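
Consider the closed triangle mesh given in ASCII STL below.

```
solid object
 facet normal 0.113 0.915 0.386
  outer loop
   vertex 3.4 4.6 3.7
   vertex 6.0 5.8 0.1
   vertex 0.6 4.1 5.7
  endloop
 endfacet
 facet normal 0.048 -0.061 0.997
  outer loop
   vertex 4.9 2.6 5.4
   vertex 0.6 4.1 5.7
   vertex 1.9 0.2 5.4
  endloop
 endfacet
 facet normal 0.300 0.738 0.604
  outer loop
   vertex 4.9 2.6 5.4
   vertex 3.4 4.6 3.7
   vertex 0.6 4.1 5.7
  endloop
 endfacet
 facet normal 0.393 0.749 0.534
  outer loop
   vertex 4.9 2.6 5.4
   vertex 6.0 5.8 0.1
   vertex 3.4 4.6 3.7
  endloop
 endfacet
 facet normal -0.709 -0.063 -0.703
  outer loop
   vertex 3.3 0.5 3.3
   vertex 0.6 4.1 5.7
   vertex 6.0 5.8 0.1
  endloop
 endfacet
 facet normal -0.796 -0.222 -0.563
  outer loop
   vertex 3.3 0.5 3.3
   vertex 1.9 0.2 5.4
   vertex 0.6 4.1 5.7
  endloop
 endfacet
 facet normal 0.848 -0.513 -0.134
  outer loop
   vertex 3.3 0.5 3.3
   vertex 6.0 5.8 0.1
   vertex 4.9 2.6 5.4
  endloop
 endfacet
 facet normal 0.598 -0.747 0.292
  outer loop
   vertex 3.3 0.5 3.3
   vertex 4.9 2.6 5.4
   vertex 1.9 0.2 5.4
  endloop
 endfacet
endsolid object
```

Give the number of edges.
12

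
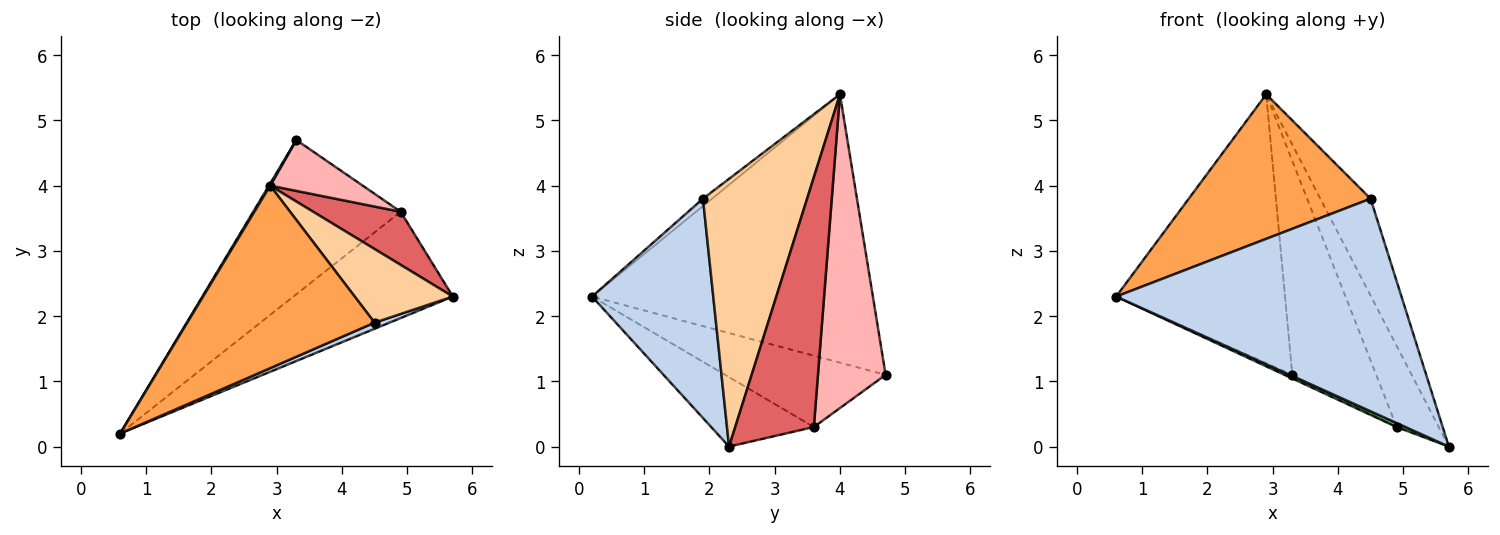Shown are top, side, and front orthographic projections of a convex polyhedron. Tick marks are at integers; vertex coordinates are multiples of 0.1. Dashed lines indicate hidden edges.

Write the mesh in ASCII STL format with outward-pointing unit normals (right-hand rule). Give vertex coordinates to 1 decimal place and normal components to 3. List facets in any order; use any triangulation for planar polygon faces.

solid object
 facet normal -0.857 0.515 0.004
  outer loop
   vertex 2.9 4.0 5.4
   vertex 3.3 4.7 1.1
   vertex 0.6 0.2 2.3
  endloop
 endfacet
 facet normal 0.391 -0.920 0.027
  outer loop
   vertex 4.5 1.9 3.8
   vertex 0.6 0.2 2.3
   vertex 5.7 2.3 0.0
  endloop
 endfacet
 facet normal -0.031 -0.621 0.784
  outer loop
   vertex 4.5 1.9 3.8
   vertex 2.9 4.0 5.4
   vertex 0.6 0.2 2.3
  endloop
 endfacet
 facet normal 0.855 0.413 0.314
  outer loop
   vertex 4.5 1.9 3.8
   vertex 5.7 2.3 0.0
   vertex 2.9 4.0 5.4
  endloop
 endfacet
 facet normal -0.399 -0.034 -0.916
  outer loop
   vertex 4.9 3.6 0.3
   vertex 5.7 2.3 0.0
   vertex 0.6 0.2 2.3
  endloop
 endfacet
 facet normal -0.435 0.021 -0.900
  outer loop
   vertex 4.9 3.6 0.3
   vertex 0.6 0.2 2.3
   vertex 3.3 4.7 1.1
  endloop
 endfacet
 facet normal 0.843 0.450 0.295
  outer loop
   vertex 4.9 3.6 0.3
   vertex 2.9 4.0 5.4
   vertex 5.7 2.3 0.0
  endloop
 endfacet
 facet normal 0.617 0.765 0.182
  outer loop
   vertex 4.9 3.6 0.3
   vertex 3.3 4.7 1.1
   vertex 2.9 4.0 5.4
  endloop
 endfacet
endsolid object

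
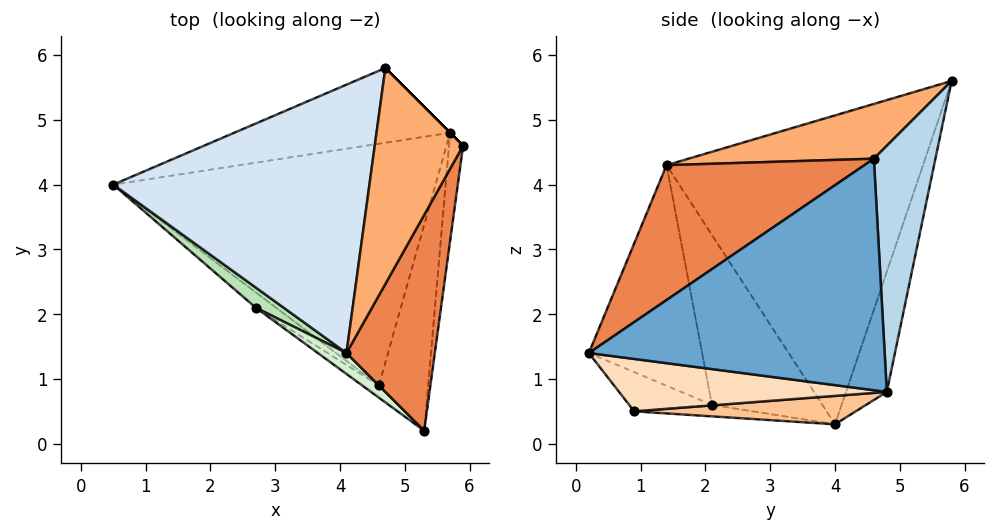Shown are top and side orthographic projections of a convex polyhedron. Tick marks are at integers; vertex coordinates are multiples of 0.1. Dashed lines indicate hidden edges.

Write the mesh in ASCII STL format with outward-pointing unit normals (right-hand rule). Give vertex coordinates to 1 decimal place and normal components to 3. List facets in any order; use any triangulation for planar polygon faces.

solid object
 facet normal 0.994 -0.094 -0.060
  outer loop
   vertex 5.7 4.8 0.8
   vertex 5.9 4.6 4.4
   vertex 5.3 0.2 1.4
  endloop
 endfacet
 facet normal -0.127 0.965 -0.228
  outer loop
   vertex 5.7 4.8 0.8
   vertex 0.5 4.0 0.3
   vertex 4.7 5.8 5.6
  endloop
 endfacet
 facet normal 0.707 0.707 0.000
  outer loop
   vertex 5.7 4.8 0.8
   vertex 4.7 5.8 5.6
   vertex 5.9 4.6 4.4
  endloop
 endfacet
 facet normal -0.767 -0.083 0.636
  outer loop
   vertex 4.1 1.4 4.3
   vertex 4.7 5.8 5.6
   vertex 0.5 4.0 0.3
  endloop
 endfacet
 facet normal 0.752 -0.438 0.492
  outer loop
   vertex 4.1 1.4 4.3
   vertex 5.3 0.2 1.4
   vertex 5.9 4.6 4.4
  endloop
 endfacet
 facet normal 0.501 -0.307 0.809
  outer loop
   vertex 4.1 1.4 4.3
   vertex 5.9 4.6 4.4
   vertex 4.7 5.8 5.6
  endloop
 endfacet
 facet normal 0.088 0.052 -0.995
  outer loop
   vertex 4.6 0.9 0.5
   vertex 0.5 4.0 0.3
   vertex 5.7 4.8 0.8
  endloop
 endfacet
 facet normal 0.720 -0.151 -0.677
  outer loop
   vertex 4.6 0.9 0.5
   vertex 5.7 4.8 0.8
   vertex 5.3 0.2 1.4
  endloop
 endfacet
 facet normal -0.402 -0.578 -0.710
  outer loop
   vertex 2.7 2.1 0.6
   vertex 0.5 4.0 0.3
   vertex 4.6 0.9 0.5
  endloop
 endfacet
 facet normal -0.529 -0.818 -0.225
  outer loop
   vertex 2.7 2.1 0.6
   vertex 4.6 0.9 0.5
   vertex 5.3 0.2 1.4
  endloop
 endfacet
 facet normal -0.658 -0.745 0.108
  outer loop
   vertex 2.7 2.1 0.6
   vertex 4.1 1.4 4.3
   vertex 0.5 4.0 0.3
  endloop
 endfacet
 facet normal -0.604 -0.793 0.078
  outer loop
   vertex 2.7 2.1 0.6
   vertex 5.3 0.2 1.4
   vertex 4.1 1.4 4.3
  endloop
 endfacet
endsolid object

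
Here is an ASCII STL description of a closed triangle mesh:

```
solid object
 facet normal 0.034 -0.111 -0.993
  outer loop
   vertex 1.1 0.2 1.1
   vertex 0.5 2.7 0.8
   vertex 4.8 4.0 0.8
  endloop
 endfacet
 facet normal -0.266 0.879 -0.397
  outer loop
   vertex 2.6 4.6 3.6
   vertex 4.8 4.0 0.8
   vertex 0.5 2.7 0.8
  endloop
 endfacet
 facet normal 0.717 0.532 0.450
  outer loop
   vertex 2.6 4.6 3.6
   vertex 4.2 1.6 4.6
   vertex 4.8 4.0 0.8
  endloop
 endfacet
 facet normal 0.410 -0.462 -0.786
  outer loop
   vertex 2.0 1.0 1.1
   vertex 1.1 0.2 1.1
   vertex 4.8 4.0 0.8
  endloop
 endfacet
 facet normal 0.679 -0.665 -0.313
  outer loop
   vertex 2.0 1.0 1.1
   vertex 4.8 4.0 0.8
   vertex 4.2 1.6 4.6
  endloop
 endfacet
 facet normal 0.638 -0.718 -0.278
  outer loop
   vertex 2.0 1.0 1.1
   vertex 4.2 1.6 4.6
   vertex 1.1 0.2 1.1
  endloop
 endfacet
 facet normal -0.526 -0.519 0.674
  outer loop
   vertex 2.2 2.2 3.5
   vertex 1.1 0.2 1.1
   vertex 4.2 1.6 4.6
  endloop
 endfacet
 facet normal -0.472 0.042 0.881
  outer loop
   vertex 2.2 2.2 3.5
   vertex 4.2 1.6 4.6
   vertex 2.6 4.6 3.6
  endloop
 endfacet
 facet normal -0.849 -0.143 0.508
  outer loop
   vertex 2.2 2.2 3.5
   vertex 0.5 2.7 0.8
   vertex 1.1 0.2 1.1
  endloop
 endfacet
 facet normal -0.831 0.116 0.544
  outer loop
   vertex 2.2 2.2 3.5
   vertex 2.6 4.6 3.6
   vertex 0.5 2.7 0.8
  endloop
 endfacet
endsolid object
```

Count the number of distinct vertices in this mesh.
7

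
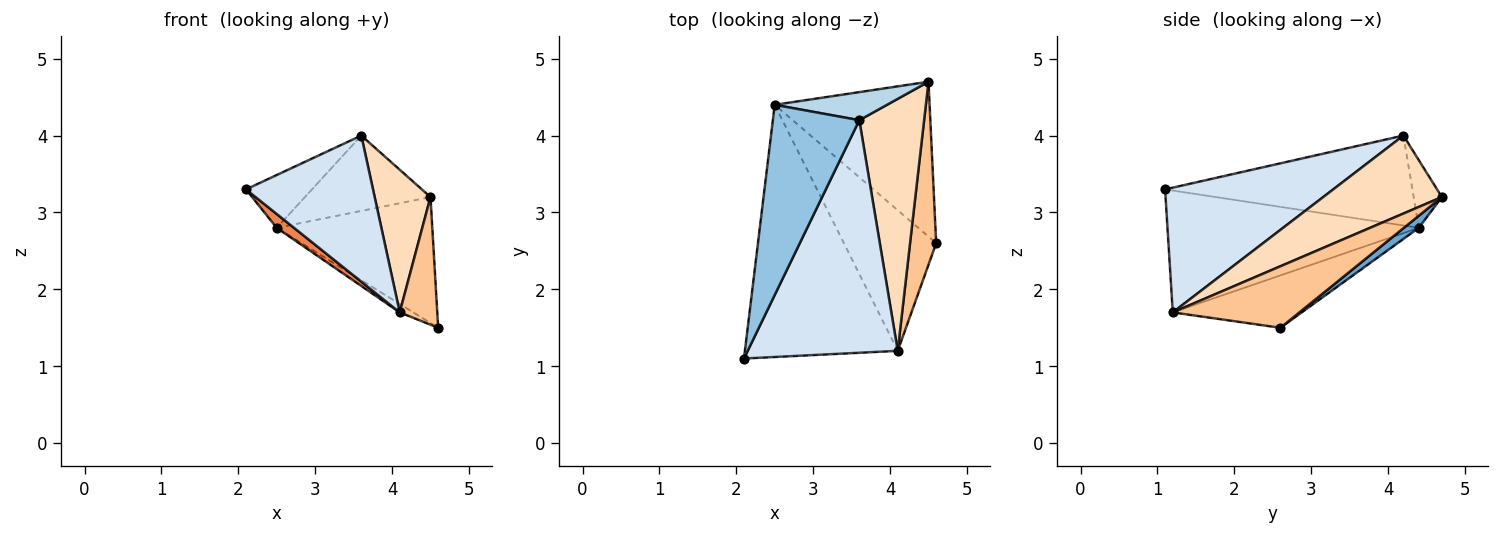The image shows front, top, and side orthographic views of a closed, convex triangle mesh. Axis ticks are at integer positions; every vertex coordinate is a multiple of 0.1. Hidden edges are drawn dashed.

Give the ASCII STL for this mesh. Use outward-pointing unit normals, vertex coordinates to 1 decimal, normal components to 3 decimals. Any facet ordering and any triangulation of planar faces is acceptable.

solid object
 facet normal 0.060 0.630 -0.774
  outer loop
   vertex 2.5 4.4 2.8
   vertex 4.5 4.7 3.2
   vertex 4.6 2.6 1.5
  endloop
 endfacet
 facet normal -0.708 0.189 0.680
  outer loop
   vertex 2.5 4.4 2.8
   vertex 2.1 1.1 3.3
   vertex 3.6 4.2 4.0
  endloop
 endfacet
 facet normal -0.206 0.917 0.342
  outer loop
   vertex 2.5 4.4 2.8
   vertex 3.6 4.2 4.0
   vertex 4.5 4.7 3.2
  endloop
 endfacet
 facet normal 0.576 -0.435 0.692
  outer loop
   vertex 4.1 1.2 1.7
   vertex 3.6 4.2 4.0
   vertex 2.1 1.1 3.3
  endloop
 endfacet
 facet normal -0.623 -0.043 -0.781
  outer loop
   vertex 4.1 1.2 1.7
   vertex 2.1 1.1 3.3
   vertex 2.5 4.4 2.8
  endloop
 endfacet
 facet normal -0.493 0.052 -0.868
  outer loop
   vertex 4.1 1.2 1.7
   vertex 2.5 4.4 2.8
   vertex 4.6 2.6 1.5
  endloop
 endfacet
 facet normal 0.888 -0.263 0.377
  outer loop
   vertex 4.1 1.2 1.7
   vertex 4.6 2.6 1.5
   vertex 4.5 4.7 3.2
  endloop
 endfacet
 facet normal 0.723 -0.340 0.601
  outer loop
   vertex 4.1 1.2 1.7
   vertex 4.5 4.7 3.2
   vertex 3.6 4.2 4.0
  endloop
 endfacet
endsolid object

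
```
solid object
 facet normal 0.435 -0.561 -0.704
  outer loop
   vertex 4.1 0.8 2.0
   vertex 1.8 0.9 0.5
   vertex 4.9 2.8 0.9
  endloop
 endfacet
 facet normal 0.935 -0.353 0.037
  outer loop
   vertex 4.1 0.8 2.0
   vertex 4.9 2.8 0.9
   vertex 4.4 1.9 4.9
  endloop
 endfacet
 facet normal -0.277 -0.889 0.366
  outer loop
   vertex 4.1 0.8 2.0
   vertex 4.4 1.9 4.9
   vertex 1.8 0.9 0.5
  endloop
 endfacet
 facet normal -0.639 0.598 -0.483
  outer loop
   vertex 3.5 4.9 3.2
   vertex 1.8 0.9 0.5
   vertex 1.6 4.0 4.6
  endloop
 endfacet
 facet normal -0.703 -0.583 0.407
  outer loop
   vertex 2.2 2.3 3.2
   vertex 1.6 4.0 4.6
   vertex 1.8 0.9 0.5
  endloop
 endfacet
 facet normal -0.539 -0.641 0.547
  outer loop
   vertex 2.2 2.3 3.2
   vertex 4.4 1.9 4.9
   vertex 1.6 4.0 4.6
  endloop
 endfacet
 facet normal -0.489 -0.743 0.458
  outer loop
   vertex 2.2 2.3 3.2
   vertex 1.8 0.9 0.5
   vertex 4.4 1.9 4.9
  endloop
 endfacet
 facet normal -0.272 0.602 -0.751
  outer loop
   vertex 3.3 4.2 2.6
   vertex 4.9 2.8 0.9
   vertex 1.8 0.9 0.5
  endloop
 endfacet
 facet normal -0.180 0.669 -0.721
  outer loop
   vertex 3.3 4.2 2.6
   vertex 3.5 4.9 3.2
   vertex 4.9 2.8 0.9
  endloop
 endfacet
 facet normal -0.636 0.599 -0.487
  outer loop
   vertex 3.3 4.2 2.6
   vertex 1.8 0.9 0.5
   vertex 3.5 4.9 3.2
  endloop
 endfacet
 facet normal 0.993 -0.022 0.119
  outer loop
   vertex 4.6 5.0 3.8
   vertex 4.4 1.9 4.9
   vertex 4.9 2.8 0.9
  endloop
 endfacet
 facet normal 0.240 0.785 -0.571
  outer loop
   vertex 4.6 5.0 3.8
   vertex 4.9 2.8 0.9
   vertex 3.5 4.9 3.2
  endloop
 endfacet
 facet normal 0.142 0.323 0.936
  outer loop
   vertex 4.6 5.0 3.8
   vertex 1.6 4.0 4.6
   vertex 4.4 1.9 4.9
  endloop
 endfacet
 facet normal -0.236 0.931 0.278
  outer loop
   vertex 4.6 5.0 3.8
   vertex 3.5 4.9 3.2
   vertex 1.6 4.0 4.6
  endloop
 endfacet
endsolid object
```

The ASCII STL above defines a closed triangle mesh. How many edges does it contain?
21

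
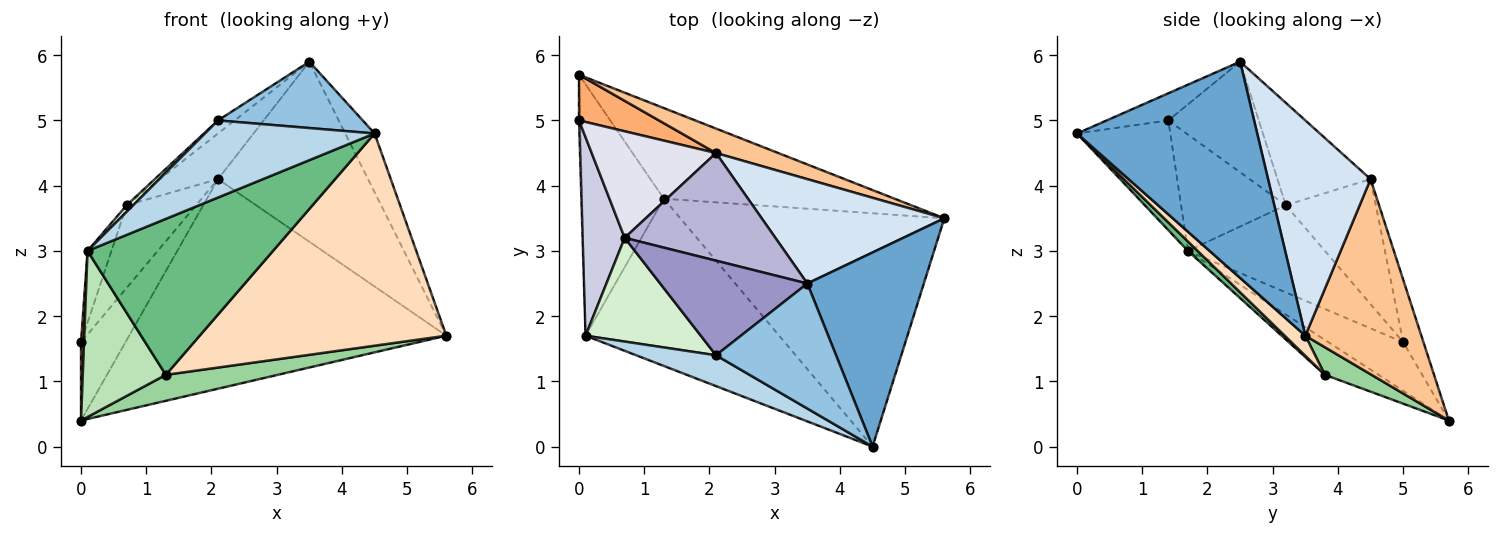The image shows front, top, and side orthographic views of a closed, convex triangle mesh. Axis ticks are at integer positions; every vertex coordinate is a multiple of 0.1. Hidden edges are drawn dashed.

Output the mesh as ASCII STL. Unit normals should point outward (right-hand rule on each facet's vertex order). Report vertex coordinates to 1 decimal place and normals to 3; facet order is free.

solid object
 facet normal 0.871 0.142 0.470
  outer loop
   vertex 3.5 2.5 5.9
   vertex 4.5 0.0 4.8
   vertex 5.6 3.5 1.7
  endloop
 endfacet
 facet normal -0.196 -0.460 0.866
  outer loop
   vertex 2.1 1.4 5.0
   vertex 4.5 0.0 4.8
   vertex 3.5 2.5 5.9
  endloop
 endfacet
 facet normal -0.455 -0.827 0.331
  outer loop
   vertex 0.1 1.7 3.0
   vertex 4.5 0.0 4.8
   vertex 2.1 1.4 5.0
  endloop
 endfacet
 facet normal 0.509 0.745 0.432
  outer loop
   vertex 2.1 4.5 4.1
   vertex 3.5 2.5 5.9
   vertex 5.6 3.5 1.7
  endloop
 endfacet
 facet normal -0.999 -0.040 -0.023
  outer loop
   vertex 0.0 5.7 0.4
   vertex 0.1 1.7 3.0
   vertex 0.0 5.0 1.6
  endloop
 endfacet
 facet normal -0.367 0.804 0.469
  outer loop
   vertex 0.0 5.7 0.4
   vertex 0.0 5.0 1.6
   vertex 2.1 4.5 4.1
  endloop
 endfacet
 facet normal 0.341 0.934 0.109
  outer loop
   vertex 0.0 5.7 0.4
   vertex 2.1 4.5 4.1
   vertex 5.6 3.5 1.7
  endloop
 endfacet
 facet normal 0.056 -0.672 -0.739
  outer loop
   vertex 1.3 3.8 1.1
   vertex 5.6 3.5 1.7
   vertex 4.5 0.0 4.8
  endloop
 endfacet
 facet normal 0.036 -0.682 -0.731
  outer loop
   vertex 1.3 3.8 1.1
   vertex 4.5 0.0 4.8
   vertex 0.1 1.7 3.0
  endloop
 endfacet
 facet normal 0.114 -0.274 -0.955
  outer loop
   vertex 1.3 3.8 1.1
   vertex 0.0 5.7 0.4
   vertex 5.6 3.5 1.7
  endloop
 endfacet
 facet normal -0.336 -0.519 -0.786
  outer loop
   vertex 1.3 3.8 1.1
   vertex 0.1 1.7 3.0
   vertex 0.0 5.7 0.4
  endloop
 endfacet
 facet normal -0.710 -0.044 0.703
  outer loop
   vertex 0.7 3.2 3.7
   vertex 0.1 1.7 3.0
   vertex 2.1 1.4 5.0
  endloop
 endfacet
 facet normal -0.597 0.110 0.795
  outer loop
   vertex 0.7 3.2 3.7
   vertex 2.1 1.4 5.0
   vertex 3.5 2.5 5.9
  endloop
 endfacet
 facet normal -0.530 0.331 0.780
  outer loop
   vertex 0.7 3.2 3.7
   vertex 3.5 2.5 5.9
   vertex 2.1 4.5 4.1
  endloop
 endfacet
 facet normal -0.890 0.155 0.430
  outer loop
   vertex 0.7 3.2 3.7
   vertex 0.0 5.0 1.6
   vertex 0.1 1.7 3.0
  endloop
 endfacet
 facet normal -0.622 0.480 0.619
  outer loop
   vertex 0.7 3.2 3.7
   vertex 2.1 4.5 4.1
   vertex 0.0 5.0 1.6
  endloop
 endfacet
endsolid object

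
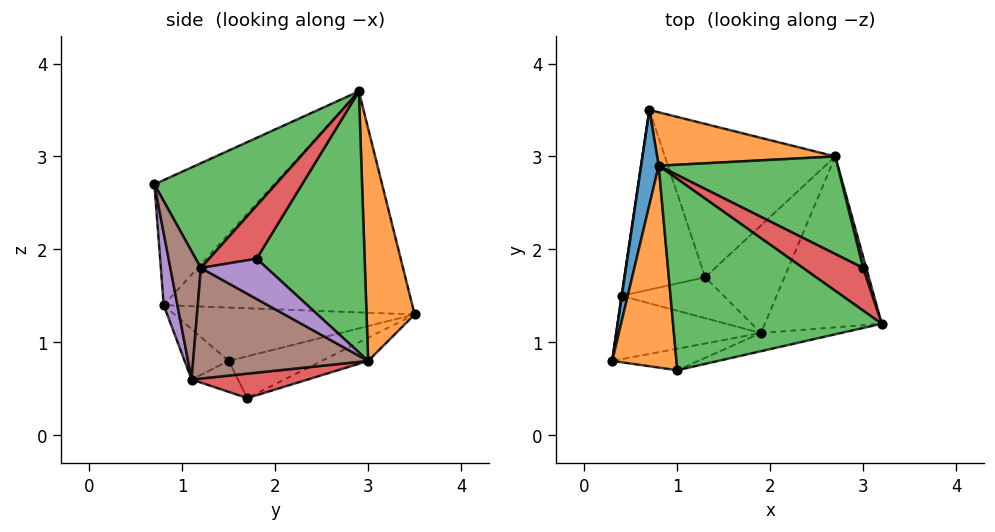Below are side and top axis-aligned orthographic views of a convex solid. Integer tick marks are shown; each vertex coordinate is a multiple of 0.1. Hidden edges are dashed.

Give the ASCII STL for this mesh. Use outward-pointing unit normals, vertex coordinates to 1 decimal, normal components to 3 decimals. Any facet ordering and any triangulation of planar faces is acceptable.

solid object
 facet normal -0.986 0.149 0.078
  outer loop
   vertex 0.8 2.9 3.7
   vertex 0.7 3.5 1.3
   vertex 0.3 0.8 1.4
  endloop
 endfacet
 facet normal -0.855 -0.277 0.439
  outer loop
   vertex 1.0 0.7 2.7
   vertex 0.8 2.9 3.7
   vertex 0.3 0.8 1.4
  endloop
 endfacet
 facet normal 0.421 -0.343 0.839
  outer loop
   vertex 1.0 0.7 2.7
   vertex 3.2 1.2 1.8
   vertex 0.8 2.9 3.7
  endloop
 endfacet
 facet normal 0.658 0.095 0.747
  outer loop
   vertex 3.0 1.8 1.9
   vertex 0.8 2.9 3.7
   vertex 3.2 1.2 1.8
  endloop
 endfacet
 facet normal 0.116 -0.984 -0.138
  outer loop
   vertex 1.9 1.1 0.6
   vertex 1.0 0.7 2.7
   vertex 0.3 0.8 1.4
  endloop
 endfacet
 facet normal 0.177 -0.978 -0.110
  outer loop
   vertex 1.9 1.1 0.6
   vertex 3.2 1.2 1.8
   vertex 1.0 0.7 2.7
  endloop
 endfacet
 facet normal -0.989 0.147 0.006
  outer loop
   vertex 0.4 1.5 0.8
   vertex 0.3 0.8 1.4
   vertex 0.7 3.5 1.3
  endloop
 endfacet
 facet normal -0.441 0.279 -0.853
  outer loop
   vertex 0.4 1.5 0.8
   vertex 0.7 3.5 1.3
   vertex 1.3 1.7 0.4
  endloop
 endfacet
 facet normal -0.262 -0.606 -0.751
  outer loop
   vertex 0.4 1.5 0.8
   vertex 1.9 1.1 0.6
   vertex 0.3 0.8 1.4
  endloop
 endfacet
 facet normal -0.248 -0.520 -0.817
  outer loop
   vertex 0.4 1.5 0.8
   vertex 1.3 1.7 0.4
   vertex 1.9 1.1 0.6
  endloop
 endfacet
 facet normal -0.123 0.411 -0.903
  outer loop
   vertex 2.7 3.0 0.8
   vertex 1.3 1.7 0.4
   vertex 0.7 3.5 1.3
  endloop
 endfacet
 facet normal 0.288 0.932 0.221
  outer loop
   vertex 2.7 3.0 0.8
   vertex 0.7 3.5 1.3
   vertex 0.8 2.9 3.7
  endloop
 endfacet
 facet normal 0.668 0.587 0.458
  outer loop
   vertex 2.7 3.0 0.8
   vertex 0.8 2.9 3.7
   vertex 3.0 1.8 1.9
  endloop
 endfacet
 facet normal 0.295 -0.024 -0.955
  outer loop
   vertex 2.7 3.0 0.8
   vertex 1.9 1.1 0.6
   vertex 1.3 1.7 0.4
  endloop
 endfacet
 facet normal 0.950 0.304 0.073
  outer loop
   vertex 2.7 3.0 0.8
   vertex 3.0 1.8 1.9
   vertex 3.2 1.2 1.8
  endloop
 endfacet
 facet normal 0.672 -0.208 -0.711
  outer loop
   vertex 2.7 3.0 0.8
   vertex 3.2 1.2 1.8
   vertex 1.9 1.1 0.6
  endloop
 endfacet
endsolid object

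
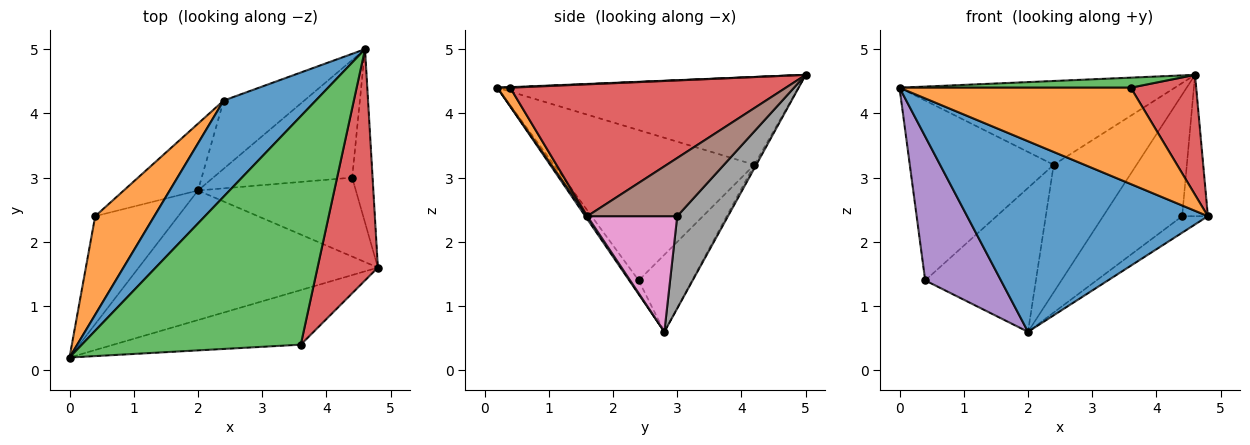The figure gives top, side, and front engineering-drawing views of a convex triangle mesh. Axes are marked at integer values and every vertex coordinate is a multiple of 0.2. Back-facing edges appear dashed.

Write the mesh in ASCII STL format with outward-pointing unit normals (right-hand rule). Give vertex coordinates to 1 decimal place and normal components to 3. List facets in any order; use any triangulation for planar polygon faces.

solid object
 facet normal 0.007 -0.827 -0.562
  outer loop
   vertex 2.0 2.8 0.6
   vertex 4.8 1.6 2.4
   vertex 0.0 0.2 4.4
  endloop
 endfacet
 facet normal 0.048 -0.869 -0.492
  outer loop
   vertex 3.6 0.4 4.4
   vertex 0.0 0.2 4.4
   vertex 4.8 1.6 2.4
  endloop
 endfacet
 facet normal 0.002 -0.044 0.999
  outer loop
   vertex 3.6 0.4 4.4
   vertex 4.6 5.0 4.6
   vertex 0.0 0.2 4.4
  endloop
 endfacet
 facet normal 0.889 -0.211 0.407
  outer loop
   vertex 3.6 0.4 4.4
   vertex 4.8 1.6 2.4
   vertex 4.6 5.0 4.6
  endloop
 endfacet
 facet normal -0.100 -0.796 -0.597
  outer loop
   vertex 0.4 2.4 1.4
   vertex 2.0 2.8 0.6
   vertex 0.0 0.2 4.4
  endloop
 endfacet
 facet normal 0.911 0.260 -0.319
  outer loop
   vertex 4.4 3.0 2.4
   vertex 4.6 5.0 4.6
   vertex 4.8 1.6 2.4
  endloop
 endfacet
 facet normal 0.583 0.166 -0.795
  outer loop
   vertex 4.4 3.0 2.4
   vertex 4.8 1.6 2.4
   vertex 2.0 2.8 0.6
  endloop
 endfacet
 facet normal 0.419 0.653 -0.631
  outer loop
   vertex 4.4 3.0 2.4
   vertex 2.0 2.8 0.6
   vertex 4.6 5.0 4.6
  endloop
 endfacet
 facet normal -0.021 0.882 -0.472
  outer loop
   vertex 2.4 4.2 3.2
   vertex 4.6 5.0 4.6
   vertex 2.0 2.8 0.6
  endloop
 endfacet
 facet normal -0.401 0.831 -0.386
  outer loop
   vertex 2.4 4.2 3.2
   vertex 2.0 2.8 0.6
   vertex 0.4 2.4 1.4
  endloop
 endfacet
 facet normal -0.584 0.534 0.612
  outer loop
   vertex 2.4 4.2 3.2
   vertex 0.0 0.2 4.4
   vertex 4.6 5.0 4.6
  endloop
 endfacet
 facet normal -0.774 0.556 0.304
  outer loop
   vertex 2.4 4.2 3.2
   vertex 0.4 2.4 1.4
   vertex 0.0 0.2 4.4
  endloop
 endfacet
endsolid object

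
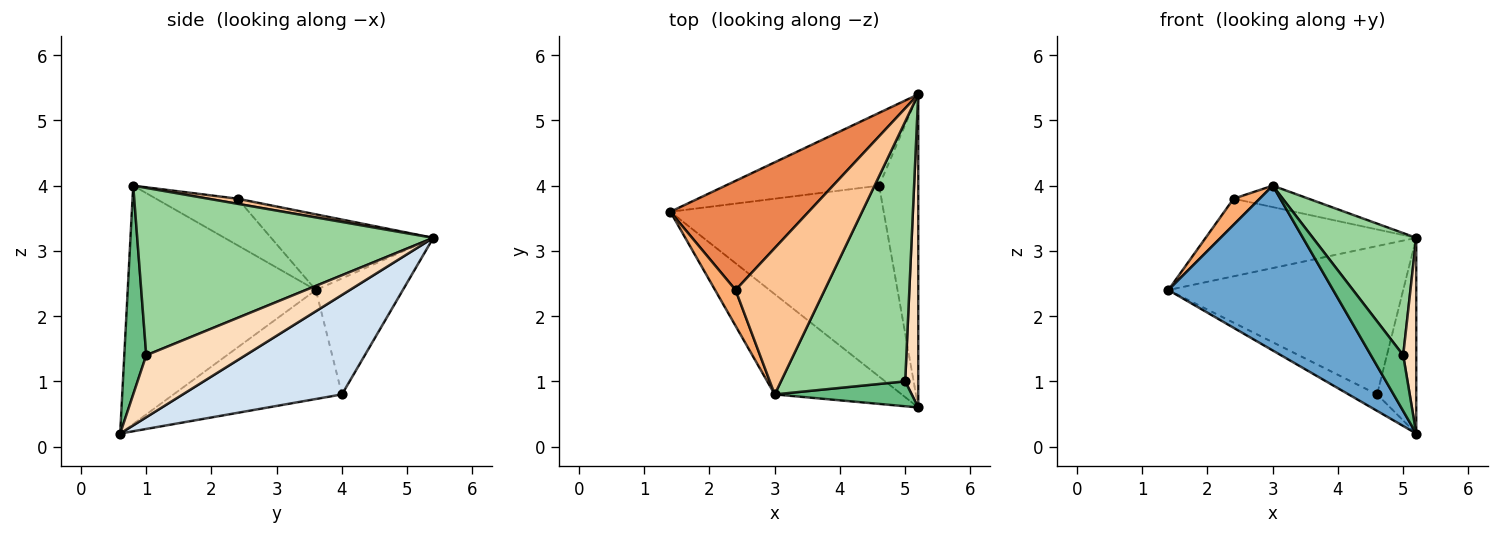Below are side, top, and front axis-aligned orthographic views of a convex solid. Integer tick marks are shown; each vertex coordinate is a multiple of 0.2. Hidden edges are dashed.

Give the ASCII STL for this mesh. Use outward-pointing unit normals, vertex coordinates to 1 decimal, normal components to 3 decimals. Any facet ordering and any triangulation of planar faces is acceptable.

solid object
 facet normal -0.698 -0.612 -0.372
  outer loop
   vertex 3.0 0.8 4.0
   vertex 1.4 3.6 2.4
   vertex 5.2 0.6 0.2
  endloop
 endfacet
 facet normal -0.454 0.077 -0.888
  outer loop
   vertex 4.6 4.0 0.8
   vertex 5.2 0.6 0.2
   vertex 1.4 3.6 2.4
  endloop
 endfacet
 facet normal -0.316 0.852 -0.418
  outer loop
   vertex 4.6 4.0 0.8
   vertex 1.4 3.6 2.4
   vertex 5.2 5.4 3.2
  endloop
 endfacet
 facet normal 0.907 0.223 -0.357
  outer loop
   vertex 4.6 4.0 0.8
   vertex 5.2 5.4 3.2
   vertex 5.2 0.6 0.2
  endloop
 endfacet
 facet normal -0.407 0.529 0.744
  outer loop
   vertex 2.4 2.4 3.8
   vertex 5.2 5.4 3.2
   vertex 1.4 3.6 2.4
  endloop
 endfacet
 facet normal -0.878 -0.281 0.387
  outer loop
   vertex 2.4 2.4 3.8
   vertex 1.4 3.6 2.4
   vertex 3.0 0.8 4.0
  endloop
 endfacet
 facet normal 0.057 0.145 0.988
  outer loop
   vertex 2.4 2.4 3.8
   vertex 3.0 0.8 4.0
   vertex 5.2 5.4 3.2
  endloop
 endfacet
 facet normal 0.971 -0.128 0.204
  outer loop
   vertex 5.0 1.0 1.4
   vertex 5.2 0.6 0.2
   vertex 5.2 5.4 3.2
  endloop
 endfacet
 facet normal 0.528 -0.775 0.346
  outer loop
   vertex 5.0 1.0 1.4
   vertex 3.0 0.8 4.0
   vertex 5.2 0.6 0.2
  endloop
 endfacet
 facet normal 0.773 -0.270 0.574
  outer loop
   vertex 5.0 1.0 1.4
   vertex 5.2 5.4 3.2
   vertex 3.0 0.8 4.0
  endloop
 endfacet
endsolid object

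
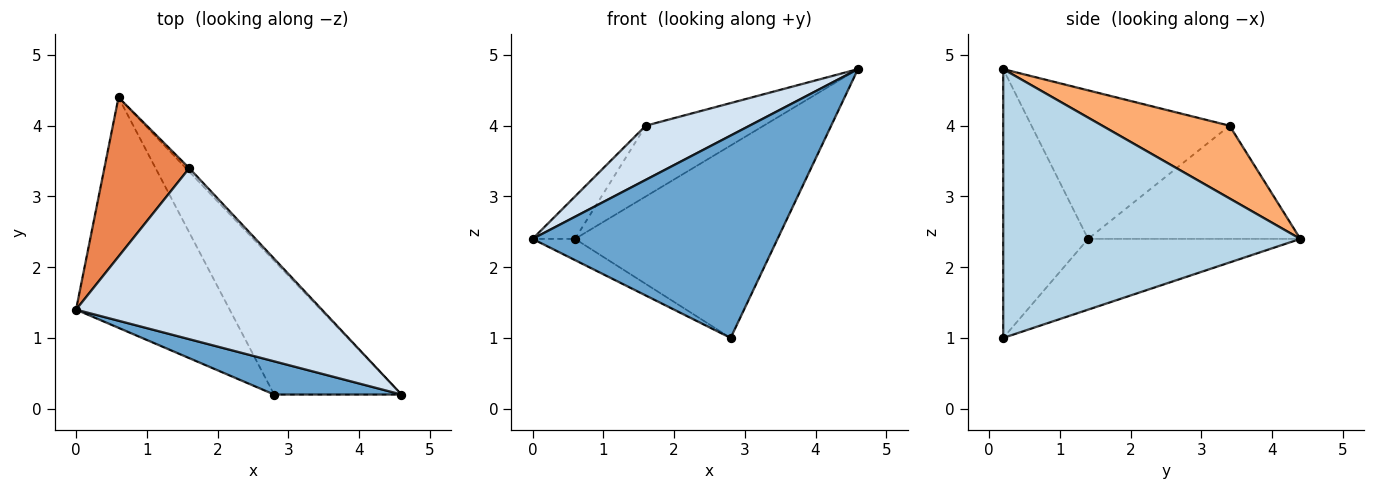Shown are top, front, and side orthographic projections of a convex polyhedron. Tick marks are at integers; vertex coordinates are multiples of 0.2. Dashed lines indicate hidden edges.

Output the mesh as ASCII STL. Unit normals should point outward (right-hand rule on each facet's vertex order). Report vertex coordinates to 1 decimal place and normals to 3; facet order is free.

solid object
 facet normal -0.324 -0.934 0.153
  outer loop
   vertex 2.8 0.2 1.0
   vertex 4.6 0.2 4.8
   vertex 0.0 1.4 2.4
  endloop
 endfacet
 facet normal -0.417 0.083 -0.905
  outer loop
   vertex 2.8 0.2 1.0
   vertex 0.0 1.4 2.4
   vertex 0.6 4.4 2.4
  endloop
 endfacet
 facet normal 0.769 0.525 -0.364
  outer loop
   vertex 2.8 0.2 1.0
   vertex 0.6 4.4 2.4
   vertex 4.6 0.2 4.8
  endloop
 endfacet
 facet normal -0.499 -0.261 0.826
  outer loop
   vertex 1.6 3.4 4.0
   vertex 0.0 1.4 2.4
   vertex 4.6 0.2 4.8
  endloop
 endfacet
 facet normal -0.790 0.158 0.592
  outer loop
   vertex 1.6 3.4 4.0
   vertex 0.6 4.4 2.4
   vertex 0.0 1.4 2.4
  endloop
 endfacet
 facet normal 0.733 0.679 -0.034
  outer loop
   vertex 1.6 3.4 4.0
   vertex 4.6 0.2 4.8
   vertex 0.6 4.4 2.4
  endloop
 endfacet
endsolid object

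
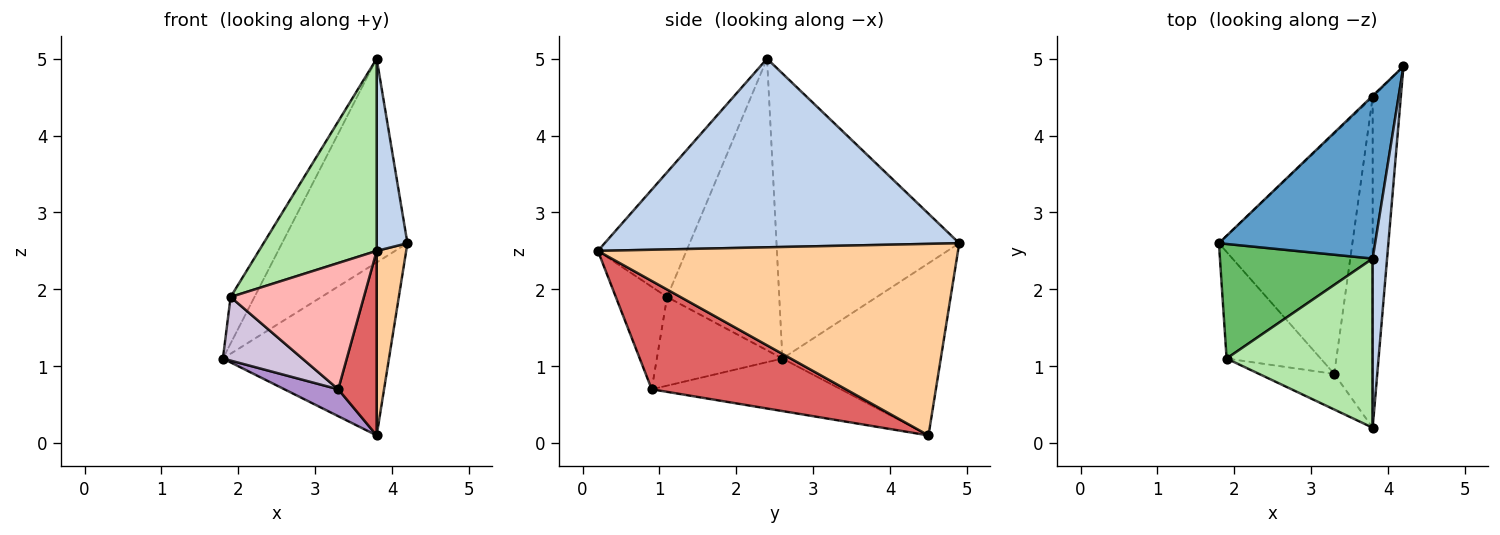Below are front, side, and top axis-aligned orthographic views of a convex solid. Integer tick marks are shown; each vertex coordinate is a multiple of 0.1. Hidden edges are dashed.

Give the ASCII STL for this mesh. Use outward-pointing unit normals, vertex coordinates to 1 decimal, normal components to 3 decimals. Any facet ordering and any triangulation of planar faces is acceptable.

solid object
 facet normal -0.751 0.516 0.412
  outer loop
   vertex 3.8 2.4 5.0
   vertex 4.2 4.9 2.6
   vertex 1.8 2.6 1.1
  endloop
 endfacet
 facet normal 0.993 -0.086 0.076
  outer loop
   vertex 3.8 2.4 5.0
   vertex 3.8 0.2 2.5
   vertex 4.2 4.9 2.6
  endloop
 endfacet
 facet normal -0.690 0.724 -0.005
  outer loop
   vertex 3.8 4.5 0.1
   vertex 1.8 2.6 1.1
   vertex 4.2 4.9 2.6
  endloop
 endfacet
 facet normal 0.986 -0.081 -0.145
  outer loop
   vertex 3.8 4.5 0.1
   vertex 4.2 4.9 2.6
   vertex 3.8 0.2 2.5
  endloop
 endfacet
 facet normal -0.871 0.185 0.456
  outer loop
   vertex 1.9 1.1 1.9
   vertex 3.8 2.4 5.0
   vertex 1.8 2.6 1.1
  endloop
 endfacet
 facet normal -0.491 -0.654 0.575
  outer loop
   vertex 1.9 1.1 1.9
   vertex 3.8 0.2 2.5
   vertex 3.8 2.4 5.0
  endloop
 endfacet
 facet normal 0.926 -0.183 -0.329
  outer loop
   vertex 3.3 0.9 0.7
   vertex 3.8 4.5 0.1
   vertex 3.8 0.2 2.5
  endloop
 endfacet
 facet normal -0.347 -0.903 -0.255
  outer loop
   vertex 3.3 0.9 0.7
   vertex 3.8 0.2 2.5
   vertex 1.9 1.1 1.9
  endloop
 endfacet
 facet normal -0.364 -0.104 -0.926
  outer loop
   vertex 3.3 0.9 0.7
   vertex 1.8 2.6 1.1
   vertex 3.8 4.5 0.1
  endloop
 endfacet
 facet normal -0.629 -0.398 -0.668
  outer loop
   vertex 3.3 0.9 0.7
   vertex 1.9 1.1 1.9
   vertex 1.8 2.6 1.1
  endloop
 endfacet
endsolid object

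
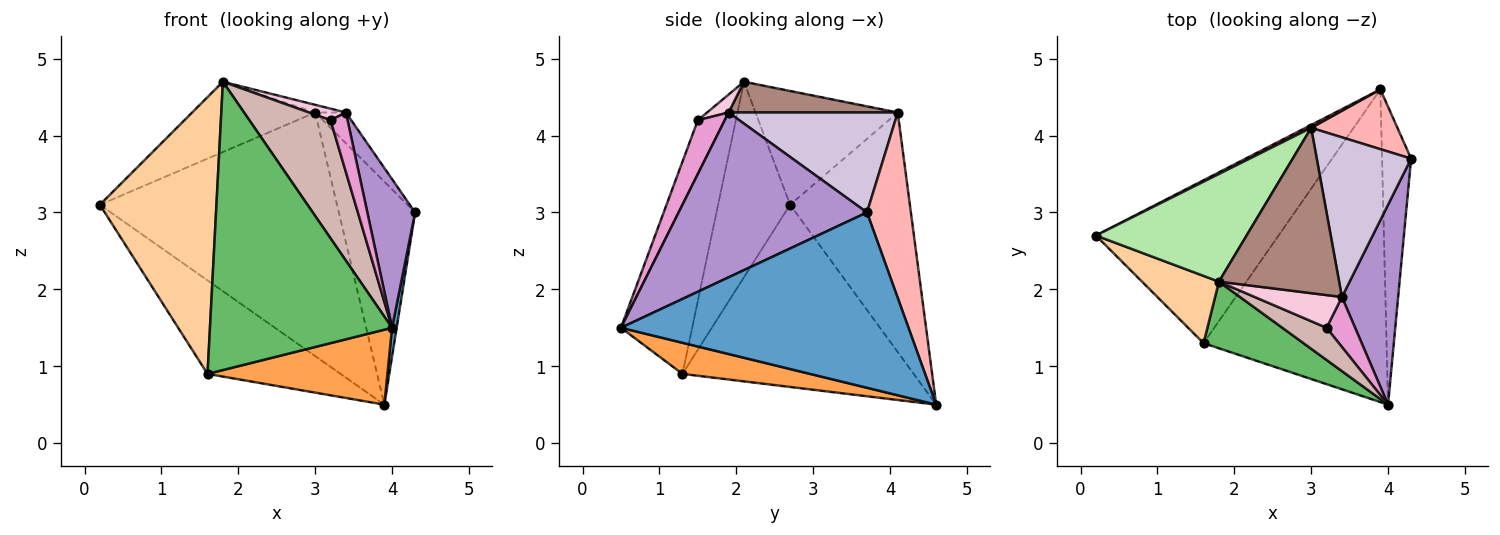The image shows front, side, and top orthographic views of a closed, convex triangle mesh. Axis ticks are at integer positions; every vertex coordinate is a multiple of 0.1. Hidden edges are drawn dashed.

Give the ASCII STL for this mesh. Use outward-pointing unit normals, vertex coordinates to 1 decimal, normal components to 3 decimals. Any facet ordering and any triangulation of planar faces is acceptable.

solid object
 facet normal 0.986 -0.016 -0.164
  outer loop
   vertex 3.9 4.6 0.5
   vertex 4.3 3.7 3.0
   vertex 4.0 0.5 1.5
  endloop
 endfacet
 facet normal -0.654 0.376 -0.656
  outer loop
   vertex 1.6 1.3 0.9
   vertex 0.2 2.7 3.1
   vertex 3.9 4.6 0.5
  endloop
 endfacet
 facet normal 0.163 -0.230 -0.959
  outer loop
   vertex 1.6 1.3 0.9
   vertex 3.9 4.6 0.5
   vertex 4.0 0.5 1.5
  endloop
 endfacet
 facet normal -0.515 -0.833 0.202
  outer loop
   vertex 1.6 1.3 0.9
   vertex 1.8 2.1 4.7
   vertex 0.2 2.7 3.1
  endloop
 endfacet
 facet normal -0.356 -0.910 0.210
  outer loop
   vertex 1.6 1.3 0.9
   vertex 4.0 0.5 1.5
   vertex 1.8 2.1 4.7
  endloop
 endfacet
 facet normal -0.534 0.462 0.708
  outer loop
   vertex 3.0 4.1 4.3
   vertex 0.2 2.7 3.1
   vertex 1.8 2.1 4.7
  endloop
 endfacet
 facet normal -0.451 0.893 0.011
  outer loop
   vertex 3.0 4.1 4.3
   vertex 3.9 4.6 0.5
   vertex 0.2 2.7 3.1
  endloop
 endfacet
 facet normal 0.486 0.844 0.226
  outer loop
   vertex 3.0 4.1 4.3
   vertex 4.3 3.7 3.0
   vertex 3.9 4.6 0.5
  endloop
 endfacet
 facet normal 0.920 -0.233 0.314
  outer loop
   vertex 3.4 1.9 4.3
   vertex 4.0 0.5 1.5
   vertex 4.3 3.7 3.0
  endloop
 endfacet
 facet normal 0.721 0.131 0.681
  outer loop
   vertex 3.4 1.9 4.3
   vertex 4.3 3.7 3.0
   vertex 3.0 4.1 4.3
  endloop
 endfacet
 facet normal 0.248 0.045 0.968
  outer loop
   vertex 3.4 1.9 4.3
   vertex 3.0 4.1 4.3
   vertex 1.8 2.1 4.7
  endloop
 endfacet
 facet normal -0.305 -0.919 0.250
  outer loop
   vertex 3.2 1.5 4.2
   vertex 1.8 2.1 4.7
   vertex 4.0 0.5 1.5
  endloop
 endfacet
 facet normal 0.771 -0.488 0.409
  outer loop
   vertex 3.2 1.5 4.2
   vertex 4.0 0.5 1.5
   vertex 3.4 1.9 4.3
  endloop
 endfacet
 facet normal 0.191 -0.327 0.926
  outer loop
   vertex 3.2 1.5 4.2
   vertex 3.4 1.9 4.3
   vertex 1.8 2.1 4.7
  endloop
 endfacet
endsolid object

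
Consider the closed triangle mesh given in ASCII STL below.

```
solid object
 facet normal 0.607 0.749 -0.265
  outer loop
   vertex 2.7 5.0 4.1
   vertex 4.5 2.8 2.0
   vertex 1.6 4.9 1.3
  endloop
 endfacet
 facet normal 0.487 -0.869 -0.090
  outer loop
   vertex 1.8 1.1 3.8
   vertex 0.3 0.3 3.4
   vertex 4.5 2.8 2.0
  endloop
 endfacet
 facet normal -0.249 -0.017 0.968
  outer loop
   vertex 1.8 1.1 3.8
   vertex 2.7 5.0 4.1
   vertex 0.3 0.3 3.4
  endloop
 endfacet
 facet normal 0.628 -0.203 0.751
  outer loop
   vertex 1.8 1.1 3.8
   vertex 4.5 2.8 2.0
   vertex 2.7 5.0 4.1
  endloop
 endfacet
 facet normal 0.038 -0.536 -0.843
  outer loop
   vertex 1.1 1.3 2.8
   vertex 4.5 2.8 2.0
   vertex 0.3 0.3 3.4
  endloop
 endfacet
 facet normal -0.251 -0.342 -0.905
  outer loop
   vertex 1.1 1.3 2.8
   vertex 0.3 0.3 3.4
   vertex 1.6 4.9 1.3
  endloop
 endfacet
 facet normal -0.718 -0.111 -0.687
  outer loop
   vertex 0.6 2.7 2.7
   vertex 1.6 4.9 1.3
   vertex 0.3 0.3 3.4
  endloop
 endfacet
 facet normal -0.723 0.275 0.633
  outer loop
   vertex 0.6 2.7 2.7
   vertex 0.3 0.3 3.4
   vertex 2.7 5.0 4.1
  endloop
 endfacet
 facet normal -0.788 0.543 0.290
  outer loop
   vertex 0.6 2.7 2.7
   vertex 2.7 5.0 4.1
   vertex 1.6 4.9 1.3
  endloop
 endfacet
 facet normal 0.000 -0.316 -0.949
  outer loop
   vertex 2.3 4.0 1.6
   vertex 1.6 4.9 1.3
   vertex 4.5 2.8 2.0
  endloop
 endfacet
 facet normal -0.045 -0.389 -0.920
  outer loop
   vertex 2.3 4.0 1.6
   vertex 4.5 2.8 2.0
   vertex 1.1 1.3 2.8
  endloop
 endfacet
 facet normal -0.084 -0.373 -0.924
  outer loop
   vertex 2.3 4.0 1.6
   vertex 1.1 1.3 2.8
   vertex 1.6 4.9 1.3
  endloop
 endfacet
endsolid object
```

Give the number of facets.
12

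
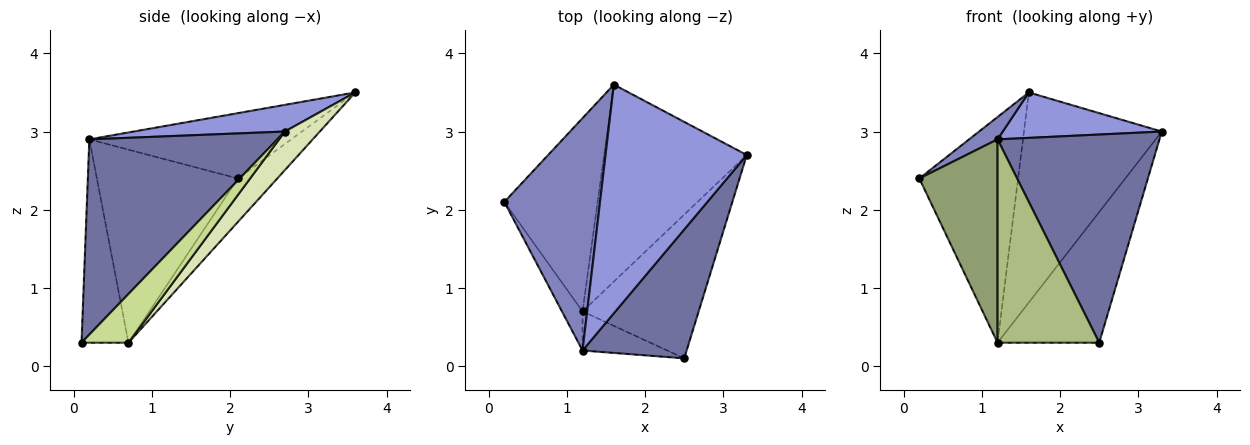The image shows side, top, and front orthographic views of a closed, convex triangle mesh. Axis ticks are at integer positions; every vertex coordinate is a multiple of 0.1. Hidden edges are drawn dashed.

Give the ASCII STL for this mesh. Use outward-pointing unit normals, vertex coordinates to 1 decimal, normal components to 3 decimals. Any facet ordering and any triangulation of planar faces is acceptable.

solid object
 facet normal 0.703 -0.605 0.375
  outer loop
   vertex 1.2 0.2 2.9
   vertex 2.5 0.1 0.3
   vertex 3.3 2.7 3.0
  endloop
 endfacet
 facet normal -0.562 -0.079 0.823
  outer loop
   vertex 1.2 0.2 2.9
   vertex 1.6 3.6 3.5
   vertex 0.2 2.1 2.4
  endloop
 endfacet
 facet normal 0.182 -0.192 0.964
  outer loop
   vertex 1.2 0.2 2.9
   vertex 3.3 2.7 3.0
   vertex 1.6 3.6 3.5
  endloop
 endfacet
 facet normal -0.290 0.727 -0.623
  outer loop
   vertex 1.2 0.7 0.3
   vertex 0.2 2.1 2.4
   vertex 1.6 3.6 3.5
  endloop
 endfacet
 facet normal -0.871 -0.483 -0.093
  outer loop
   vertex 1.2 0.7 0.3
   vertex 1.2 0.2 2.9
   vertex 0.2 2.1 2.4
  endloop
 endfacet
 facet normal -0.413 -0.894 -0.172
  outer loop
   vertex 1.2 0.7 0.3
   vertex 2.5 0.1 0.3
   vertex 1.2 0.2 2.9
  endloop
 endfacet
 facet normal 0.297 0.643 -0.707
  outer loop
   vertex 1.2 0.7 0.3
   vertex 3.3 2.7 3.0
   vertex 2.5 0.1 0.3
  endloop
 endfacet
 facet normal 0.182 0.717 -0.673
  outer loop
   vertex 1.2 0.7 0.3
   vertex 1.6 3.6 3.5
   vertex 3.3 2.7 3.0
  endloop
 endfacet
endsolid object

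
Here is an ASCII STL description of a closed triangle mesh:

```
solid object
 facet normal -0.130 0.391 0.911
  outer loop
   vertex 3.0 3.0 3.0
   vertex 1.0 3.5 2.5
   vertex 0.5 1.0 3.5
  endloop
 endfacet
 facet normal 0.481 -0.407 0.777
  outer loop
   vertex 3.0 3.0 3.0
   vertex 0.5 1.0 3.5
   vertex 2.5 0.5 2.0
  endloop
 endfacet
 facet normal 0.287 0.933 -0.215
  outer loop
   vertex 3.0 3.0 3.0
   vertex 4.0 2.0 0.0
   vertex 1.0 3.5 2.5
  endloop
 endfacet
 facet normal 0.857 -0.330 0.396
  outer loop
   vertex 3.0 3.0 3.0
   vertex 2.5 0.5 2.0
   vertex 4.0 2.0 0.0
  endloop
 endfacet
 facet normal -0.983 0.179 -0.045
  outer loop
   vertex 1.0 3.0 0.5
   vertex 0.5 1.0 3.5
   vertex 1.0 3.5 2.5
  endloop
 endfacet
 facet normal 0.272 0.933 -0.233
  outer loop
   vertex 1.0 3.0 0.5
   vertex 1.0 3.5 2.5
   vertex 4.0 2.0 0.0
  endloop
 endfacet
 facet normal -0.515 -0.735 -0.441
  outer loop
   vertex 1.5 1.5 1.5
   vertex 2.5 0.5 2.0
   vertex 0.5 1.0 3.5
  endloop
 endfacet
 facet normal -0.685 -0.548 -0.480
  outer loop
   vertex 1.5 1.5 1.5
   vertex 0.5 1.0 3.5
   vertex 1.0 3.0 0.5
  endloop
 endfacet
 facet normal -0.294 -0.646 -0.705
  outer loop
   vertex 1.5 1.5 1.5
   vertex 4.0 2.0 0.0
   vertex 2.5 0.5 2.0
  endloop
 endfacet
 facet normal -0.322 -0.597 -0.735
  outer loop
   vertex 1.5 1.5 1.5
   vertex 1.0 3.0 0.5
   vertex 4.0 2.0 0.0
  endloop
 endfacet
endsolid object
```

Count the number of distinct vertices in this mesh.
7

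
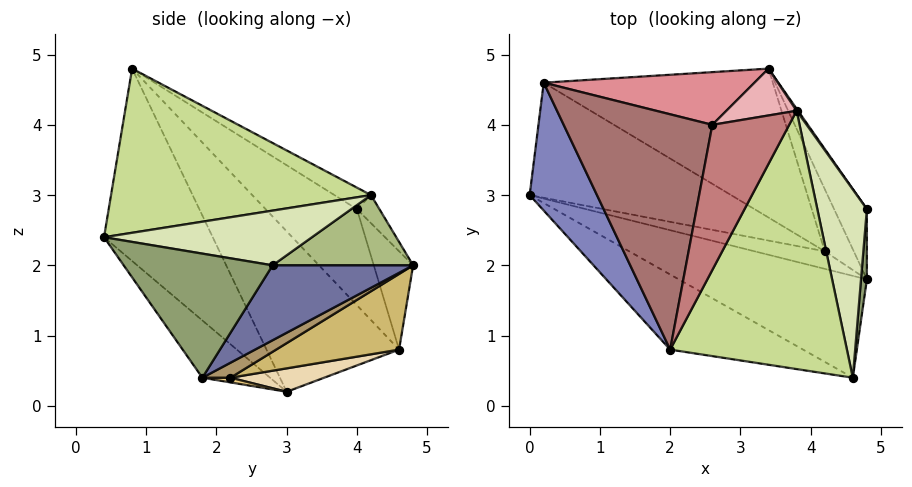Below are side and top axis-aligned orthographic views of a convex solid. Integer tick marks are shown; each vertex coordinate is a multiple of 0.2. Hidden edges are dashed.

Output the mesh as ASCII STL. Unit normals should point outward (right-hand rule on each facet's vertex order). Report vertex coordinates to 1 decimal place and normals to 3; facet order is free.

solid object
 facet normal 0.771 0.540 -0.337
  outer loop
   vertex 4.8 2.8 2.0
   vertex 4.8 1.8 0.4
   vertex 3.4 4.8 2.0
  endloop
 endfacet
 facet normal -0.922 -0.030 0.387
  outer loop
   vertex 0.2 4.6 0.8
   vertex 0.0 3.0 0.2
   vertex 2.0 0.8 4.8
  endloop
 endfacet
 facet normal -0.176 -0.798 -0.576
  outer loop
   vertex 4.6 0.4 2.4
   vertex 0.0 3.0 0.2
   vertex 4.8 1.8 0.4
  endloop
 endfacet
 facet normal -0.377 -0.889 -0.261
  outer loop
   vertex 4.6 0.4 2.4
   vertex 2.0 0.8 4.8
   vertex 0.0 3.0 0.2
  endloop
 endfacet
 facet normal 0.996 -0.075 0.047
  outer loop
   vertex 4.6 0.4 2.4
   vertex 4.8 1.8 0.4
   vertex 4.8 2.8 2.0
  endloop
 endfacet
 facet normal 0.819 0.573 0.016
  outer loop
   vertex 3.8 4.2 3.0
   vertex 4.8 2.8 2.0
   vertex 3.4 4.8 2.0
  endloop
 endfacet
 facet normal 0.680 0.028 0.732
  outer loop
   vertex 3.8 4.2 3.0
   vertex 2.0 0.8 4.8
   vertex 4.6 0.4 2.4
  endloop
 endfacet
 facet normal 0.740 0.050 0.670
  outer loop
   vertex 3.8 4.2 3.0
   vertex 4.6 0.4 2.4
   vertex 4.8 2.8 2.0
  endloop
 endfacet
 facet normal 0.378 0.567 -0.732
  outer loop
   vertex 4.2 2.2 0.4
   vertex 3.4 4.8 2.0
   vertex 4.8 1.8 0.4
  endloop
 endfacet
 facet normal 0.259 0.563 -0.785
  outer loop
   vertex 4.2 2.2 0.4
   vertex 0.2 4.6 0.8
   vertex 3.4 4.8 2.0
  endloop
 endfacet
 facet normal 0.066 0.099 -0.993
  outer loop
   vertex 4.2 2.2 0.4
   vertex 4.8 1.8 0.4
   vertex 0.0 3.0 0.2
  endloop
 endfacet
 facet normal 0.109 0.337 -0.935
  outer loop
   vertex 4.2 2.2 0.4
   vertex 0.0 3.0 0.2
   vertex 0.2 4.6 0.8
  endloop
 endfacet
 facet normal -0.460 0.531 0.712
  outer loop
   vertex 2.6 4.0 2.8
   vertex 0.2 4.6 0.8
   vertex 2.0 0.8 4.8
  endloop
 endfacet
 facet normal -0.225 0.546 0.807
  outer loop
   vertex 2.6 4.0 2.8
   vertex 2.0 0.8 4.8
   vertex 3.8 4.2 3.0
  endloop
 endfacet
 facet normal -0.254 0.799 0.545
  outer loop
   vertex 2.6 4.0 2.8
   vertex 3.4 4.8 2.0
   vertex 0.2 4.6 0.8
  endloop
 endfacet
 facet normal -0.226 0.793 0.566
  outer loop
   vertex 2.6 4.0 2.8
   vertex 3.8 4.2 3.0
   vertex 3.4 4.8 2.0
  endloop
 endfacet
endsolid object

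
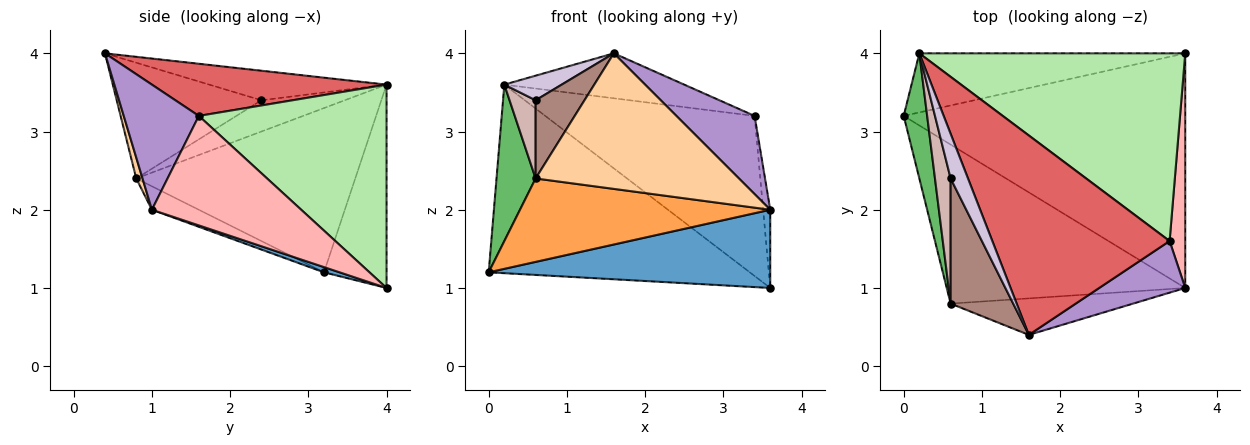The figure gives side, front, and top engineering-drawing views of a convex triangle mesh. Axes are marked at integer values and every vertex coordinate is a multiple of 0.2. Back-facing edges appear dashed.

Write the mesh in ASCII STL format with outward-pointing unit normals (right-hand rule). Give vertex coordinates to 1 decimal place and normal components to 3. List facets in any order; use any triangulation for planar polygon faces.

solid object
 facet normal 0.018 -0.316 -0.949
  outer loop
   vertex 3.6 4.0 1.0
   vertex 3.6 1.0 2.0
   vertex 0.0 3.2 1.2
  endloop
 endfacet
 facet normal -0.223 0.930 -0.292
  outer loop
   vertex 0.2 4.0 3.6
   vertex 3.6 4.0 1.0
   vertex 0.0 3.2 1.2
  endloop
 endfacet
 facet normal -0.087 -0.463 -0.882
  outer loop
   vertex 0.6 0.8 2.4
   vertex 0.0 3.2 1.2
   vertex 3.6 1.0 2.0
  endloop
 endfacet
 facet normal 0.030 -0.965 -0.260
  outer loop
   vertex 0.6 0.8 2.4
   vertex 3.6 1.0 2.0
   vertex 1.6 0.4 4.0
  endloop
 endfacet
 facet normal -0.975 -0.174 0.139
  outer loop
   vertex 0.6 0.8 2.4
   vertex 0.2 4.0 3.6
   vertex 0.0 3.2 1.2
  endloop
 endfacet
 facet normal 0.503 0.561 0.658
  outer loop
   vertex 3.4 1.6 3.2
   vertex 3.6 4.0 1.0
   vertex 0.2 4.0 3.6
  endloop
 endfacet
 facet normal 0.276 0.211 0.938
  outer loop
   vertex 3.4 1.6 3.2
   vertex 0.2 4.0 3.6
   vertex 1.6 0.4 4.0
  endloop
 endfacet
 facet normal 0.989 0.047 0.141
  outer loop
   vertex 3.4 1.6 3.2
   vertex 3.6 1.0 2.0
   vertex 3.6 4.0 1.0
  endloop
 endfacet
 facet normal 0.625 -0.651 0.430
  outer loop
   vertex 3.4 1.6 3.2
   vertex 1.6 0.4 4.0
   vertex 3.6 1.0 2.0
  endloop
 endfacet
 facet normal -0.830 -0.269 0.488
  outer loop
   vertex 0.6 2.4 3.4
   vertex 1.6 0.4 4.0
   vertex 0.2 4.0 3.6
  endloop
 endfacet
 facet normal -0.843 -0.285 0.456
  outer loop
   vertex 0.6 2.4 3.4
   vertex 0.6 0.8 2.4
   vertex 1.6 0.4 4.0
  endloop
 endfacet
 facet normal -0.861 -0.269 0.431
  outer loop
   vertex 0.6 2.4 3.4
   vertex 0.2 4.0 3.6
   vertex 0.6 0.8 2.4
  endloop
 endfacet
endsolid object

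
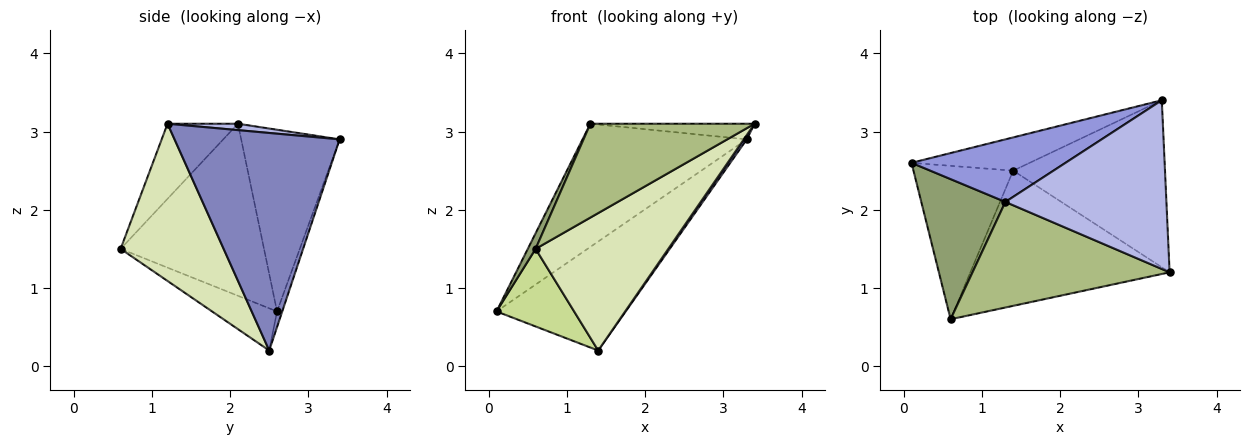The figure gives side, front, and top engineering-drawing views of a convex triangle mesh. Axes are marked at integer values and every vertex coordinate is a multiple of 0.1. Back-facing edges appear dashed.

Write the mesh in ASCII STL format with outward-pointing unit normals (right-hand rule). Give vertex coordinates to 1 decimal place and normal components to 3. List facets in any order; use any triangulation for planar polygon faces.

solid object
 facet normal -0.039 0.956 -0.291
  outer loop
   vertex 1.4 2.5 0.2
   vertex 0.1 2.6 0.7
   vertex 3.3 3.4 2.9
  endloop
 endfacet
 facet normal 0.820 -0.015 -0.572
  outer loop
   vertex 1.4 2.5 0.2
   vertex 3.3 3.4 2.9
   vertex 3.4 1.2 3.1
  endloop
 endfacet
 facet normal -0.471 0.786 0.399
  outer loop
   vertex 1.3 2.1 3.1
   vertex 3.3 3.4 2.9
   vertex 0.1 2.6 0.7
  endloop
 endfacet
 facet normal 0.040 0.092 0.995
  outer loop
   vertex 1.3 2.1 3.1
   vertex 3.4 1.2 3.1
   vertex 3.3 3.4 2.9
  endloop
 endfacet
 facet normal -0.897 -0.049 0.439
  outer loop
   vertex 0.6 0.6 1.5
   vertex 1.3 2.1 3.1
   vertex 0.1 2.6 0.7
  endloop
 endfacet
 facet normal -0.274 -0.639 0.719
  outer loop
   vertex 0.6 0.6 1.5
   vertex 3.4 1.2 3.1
   vertex 1.3 2.1 3.1
  endloop
 endfacet
 facet normal -0.354 -0.422 -0.835
  outer loop
   vertex 0.6 0.6 1.5
   vertex 0.1 2.6 0.7
   vertex 1.4 2.5 0.2
  endloop
 endfacet
 facet normal 0.484 -0.624 -0.614
  outer loop
   vertex 0.6 0.6 1.5
   vertex 1.4 2.5 0.2
   vertex 3.4 1.2 3.1
  endloop
 endfacet
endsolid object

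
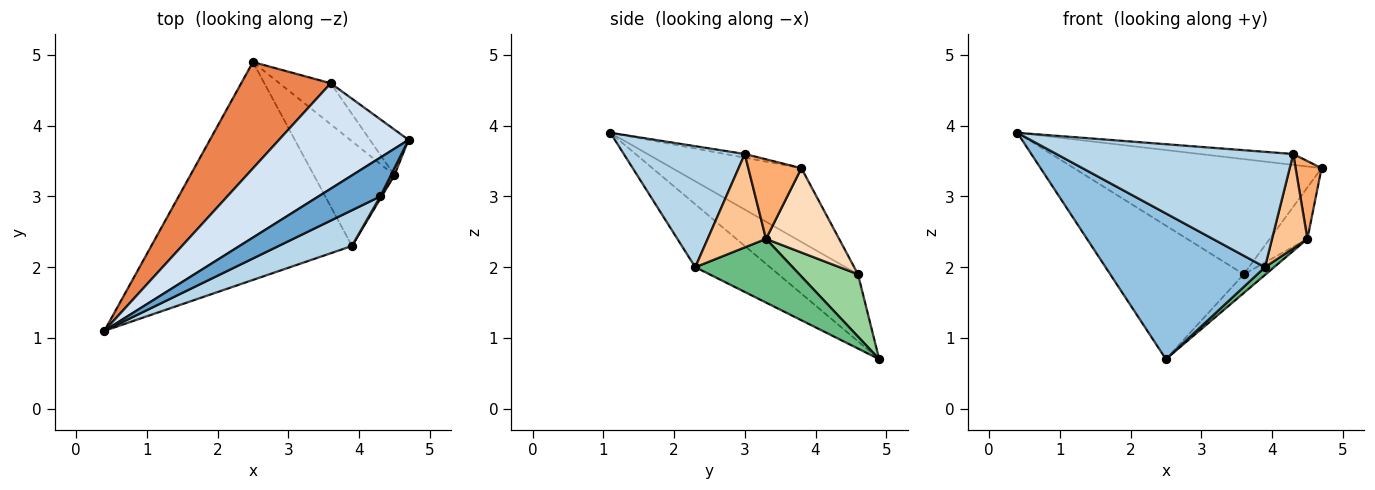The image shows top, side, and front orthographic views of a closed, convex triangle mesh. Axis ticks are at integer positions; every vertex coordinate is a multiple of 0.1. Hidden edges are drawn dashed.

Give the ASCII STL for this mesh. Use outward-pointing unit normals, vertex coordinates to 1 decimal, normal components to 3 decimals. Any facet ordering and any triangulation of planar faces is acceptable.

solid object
 facet normal -0.057 0.269 0.961
  outer loop
   vertex 4.3 3.0 3.6
   vertex 4.7 3.8 3.4
   vertex 0.4 1.1 3.9
  endloop
 endfacet
 facet normal -0.252 -0.538 -0.804
  outer loop
   vertex 3.9 2.3 2.0
   vertex 0.4 1.1 3.9
   vertex 2.5 4.9 0.7
  endloop
 endfacet
 facet normal 0.439 -0.858 0.266
  outer loop
   vertex 3.9 2.3 2.0
   vertex 4.3 3.0 3.6
   vertex 0.4 1.1 3.9
  endloop
 endfacet
 facet normal -0.359 0.688 0.630
  outer loop
   vertex 3.6 4.6 1.9
   vertex 0.4 1.1 3.9
   vertex 4.7 3.8 3.4
  endloop
 endfacet
 facet normal -0.423 0.709 0.565
  outer loop
   vertex 3.6 4.6 1.9
   vertex 2.5 4.9 0.7
   vertex 0.4 1.1 3.9
  endloop
 endfacet
 facet normal 0.898 -0.439 0.040
  outer loop
   vertex 4.5 3.3 2.4
   vertex 4.7 3.8 3.4
   vertex 4.3 3.0 3.6
  endloop
 endfacet
 facet normal 0.855 -0.518 0.013
  outer loop
   vertex 4.5 3.3 2.4
   vertex 4.3 3.0 3.6
   vertex 3.9 2.3 2.0
  endloop
 endfacet
 facet normal 0.823 0.425 -0.377
  outer loop
   vertex 4.5 3.3 2.4
   vertex 3.6 4.6 1.9
   vertex 4.7 3.8 3.4
  endloop
 endfacet
 facet normal 0.619 -0.058 -0.783
  outer loop
   vertex 4.5 3.3 2.4
   vertex 3.9 2.3 2.0
   vertex 2.5 4.9 0.7
  endloop
 endfacet
 facet normal 0.742 0.279 -0.610
  outer loop
   vertex 4.5 3.3 2.4
   vertex 2.5 4.9 0.7
   vertex 3.6 4.6 1.9
  endloop
 endfacet
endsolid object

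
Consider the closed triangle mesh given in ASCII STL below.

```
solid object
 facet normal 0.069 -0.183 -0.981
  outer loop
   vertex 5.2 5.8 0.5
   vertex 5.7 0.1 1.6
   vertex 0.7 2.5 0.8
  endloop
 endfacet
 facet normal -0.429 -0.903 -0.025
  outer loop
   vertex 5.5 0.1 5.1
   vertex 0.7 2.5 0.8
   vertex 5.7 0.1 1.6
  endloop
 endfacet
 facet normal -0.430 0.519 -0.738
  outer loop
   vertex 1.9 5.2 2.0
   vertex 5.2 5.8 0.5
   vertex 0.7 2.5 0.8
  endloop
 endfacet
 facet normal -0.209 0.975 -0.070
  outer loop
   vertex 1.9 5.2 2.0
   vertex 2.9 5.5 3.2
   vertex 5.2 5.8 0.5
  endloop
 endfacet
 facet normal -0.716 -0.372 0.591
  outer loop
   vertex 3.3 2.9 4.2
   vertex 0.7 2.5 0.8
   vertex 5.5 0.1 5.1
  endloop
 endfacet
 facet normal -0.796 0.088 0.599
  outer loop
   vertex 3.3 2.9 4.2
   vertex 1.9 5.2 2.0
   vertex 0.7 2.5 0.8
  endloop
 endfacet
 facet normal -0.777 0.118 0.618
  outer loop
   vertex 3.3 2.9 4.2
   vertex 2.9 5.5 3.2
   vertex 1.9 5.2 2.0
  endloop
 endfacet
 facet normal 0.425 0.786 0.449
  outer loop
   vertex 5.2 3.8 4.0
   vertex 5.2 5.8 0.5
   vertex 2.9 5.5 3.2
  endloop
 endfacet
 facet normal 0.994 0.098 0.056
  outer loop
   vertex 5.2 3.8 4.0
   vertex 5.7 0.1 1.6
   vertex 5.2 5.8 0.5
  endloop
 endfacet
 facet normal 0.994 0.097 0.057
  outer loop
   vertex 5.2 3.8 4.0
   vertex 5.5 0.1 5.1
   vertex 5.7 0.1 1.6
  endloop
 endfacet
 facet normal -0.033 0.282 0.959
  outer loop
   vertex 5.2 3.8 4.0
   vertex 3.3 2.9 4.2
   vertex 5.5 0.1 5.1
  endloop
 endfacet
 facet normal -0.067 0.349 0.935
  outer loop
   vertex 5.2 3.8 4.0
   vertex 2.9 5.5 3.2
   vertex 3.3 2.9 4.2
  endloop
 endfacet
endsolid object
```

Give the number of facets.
12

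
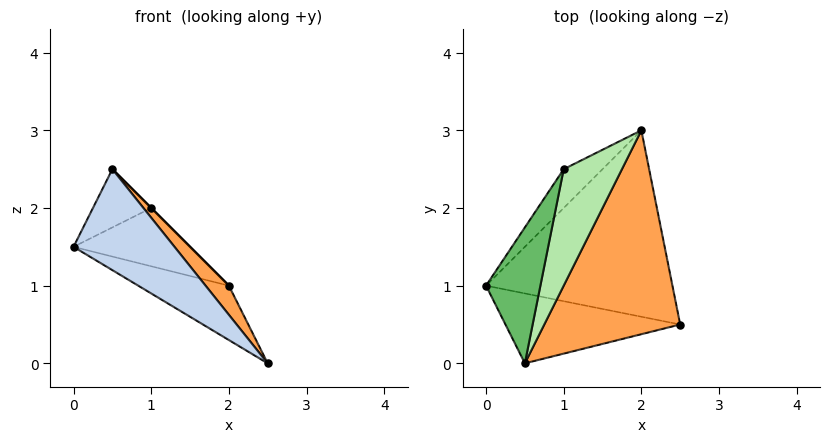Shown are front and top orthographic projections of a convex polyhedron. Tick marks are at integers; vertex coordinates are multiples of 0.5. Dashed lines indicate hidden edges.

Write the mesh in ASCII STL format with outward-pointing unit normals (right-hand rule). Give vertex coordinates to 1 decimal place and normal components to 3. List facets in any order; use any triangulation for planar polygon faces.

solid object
 facet normal -0.461 0.248 -0.852
  outer loop
   vertex 2.0 3.0 1.0
   vertex 2.5 0.5 0.0
   vertex 0.0 1.0 1.5
  endloop
 endfacet
 facet normal -0.451 -0.734 -0.508
  outer loop
   vertex 0.5 0.0 2.5
   vertex 0.0 1.0 1.5
   vertex 2.5 0.5 0.0
  endloop
 endfacet
 facet normal 0.786 -0.087 0.612
  outer loop
   vertex 0.5 0.0 2.5
   vertex 2.5 0.5 0.0
   vertex 2.0 3.0 1.0
  endloop
 endfacet
 facet normal -0.697 0.597 -0.398
  outer loop
   vertex 1.0 2.5 2.0
   vertex 2.0 3.0 1.0
   vertex 0.0 1.0 1.5
  endloop
 endfacet
 facet normal -0.724 0.272 0.634
  outer loop
   vertex 1.0 2.5 2.0
   vertex 0.0 1.0 1.5
   vertex 0.5 0.0 2.5
  endloop
 endfacet
 facet normal 0.707 0.000 0.707
  outer loop
   vertex 1.0 2.5 2.0
   vertex 0.5 0.0 2.5
   vertex 2.0 3.0 1.0
  endloop
 endfacet
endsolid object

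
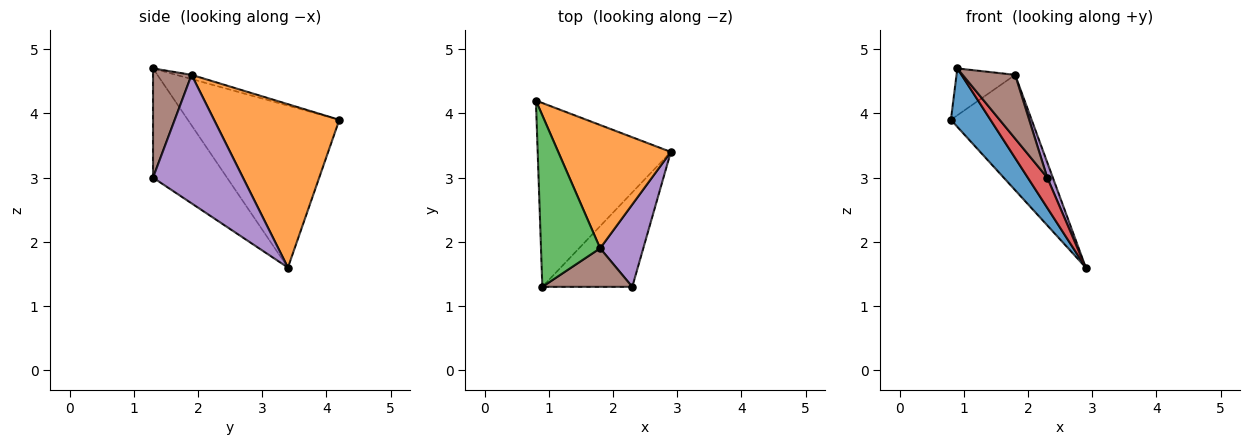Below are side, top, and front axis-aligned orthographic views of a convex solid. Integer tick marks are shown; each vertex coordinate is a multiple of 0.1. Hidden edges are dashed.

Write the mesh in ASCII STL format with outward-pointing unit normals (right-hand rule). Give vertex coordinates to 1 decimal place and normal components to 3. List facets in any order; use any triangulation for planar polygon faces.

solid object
 facet normal -0.757 -0.198 -0.623
  outer loop
   vertex 0.9 1.3 4.7
   vertex 0.8 4.2 3.9
   vertex 2.9 3.4 1.6
  endloop
 endfacet
 facet normal 0.727 0.469 0.501
  outer loop
   vertex 1.8 1.9 4.6
   vertex 2.9 3.4 1.6
   vertex 0.8 4.2 3.9
  endloop
 endfacet
 facet normal -0.068 0.263 0.962
  outer loop
   vertex 1.8 1.9 4.6
   vertex 0.8 4.2 3.9
   vertex 0.9 1.3 4.7
  endloop
 endfacet
 facet normal -0.756 -0.199 -0.623
  outer loop
   vertex 2.3 1.3 3.0
   vertex 0.9 1.3 4.7
   vertex 2.9 3.4 1.6
  endloop
 endfacet
 facet normal 0.946 -0.059 0.318
  outer loop
   vertex 2.3 1.3 3.0
   vertex 2.9 3.4 1.6
   vertex 1.8 1.9 4.6
  endloop
 endfacet
 facet normal 0.532 -0.725 0.438
  outer loop
   vertex 2.3 1.3 3.0
   vertex 1.8 1.9 4.6
   vertex 0.9 1.3 4.7
  endloop
 endfacet
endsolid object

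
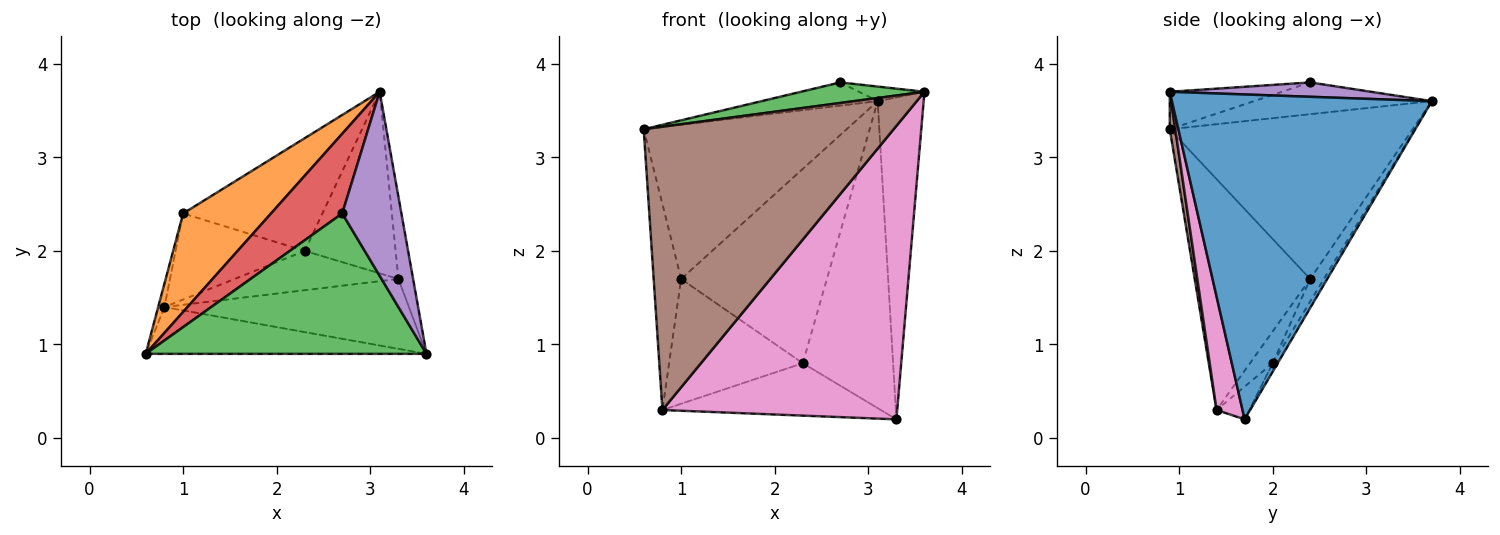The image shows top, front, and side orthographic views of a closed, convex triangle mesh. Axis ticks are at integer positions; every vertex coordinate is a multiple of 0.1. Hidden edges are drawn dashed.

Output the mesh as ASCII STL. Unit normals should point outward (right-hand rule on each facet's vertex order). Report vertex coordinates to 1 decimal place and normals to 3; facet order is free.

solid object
 facet normal 0.984 0.174 -0.045
  outer loop
   vertex 3.3 1.7 0.2
   vertex 3.1 3.7 3.6
   vertex 3.6 0.9 3.7
  endloop
 endfacet
 facet normal -0.710 0.593 0.379
  outer loop
   vertex 1.0 2.4 1.7
   vertex 0.6 0.9 3.3
   vertex 3.1 3.7 3.6
  endloop
 endfacet
 facet normal -0.131 -0.144 0.981
  outer loop
   vertex 2.7 2.4 3.8
   vertex 0.6 0.9 3.3
   vertex 3.6 0.9 3.7
  endloop
 endfacet
 facet normal -0.394 0.257 0.883
  outer loop
   vertex 2.7 2.4 3.8
   vertex 3.1 3.7 3.6
   vertex 0.6 0.9 3.3
  endloop
 endfacet
 facet normal 0.235 0.077 0.969
  outer loop
   vertex 2.7 2.4 3.8
   vertex 3.6 0.9 3.7
   vertex 3.1 3.7 3.6
  endloop
 endfacet
 facet normal 0.022 -0.986 -0.163
  outer loop
   vertex 0.8 1.4 0.3
   vertex 3.6 0.9 3.7
   vertex 0.6 0.9 3.3
  endloop
 endfacet
 facet normal 0.107 -0.967 -0.230
  outer loop
   vertex 0.8 1.4 0.3
   vertex 3.3 1.7 0.2
   vertex 3.6 0.9 3.7
  endloop
 endfacet
 facet normal -0.973 0.231 -0.026
  outer loop
   vertex 0.8 1.4 0.3
   vertex 0.6 0.9 3.3
   vertex 1.0 2.4 1.7
  endloop
 endfacet
 facet normal -0.047 0.860 -0.509
  outer loop
   vertex 2.3 2.0 0.8
   vertex 3.1 3.7 3.6
   vertex 3.3 1.7 0.2
  endloop
 endfacet
 facet normal -0.081 0.862 -0.500
  outer loop
   vertex 2.3 2.0 0.8
   vertex 1.0 2.4 1.7
   vertex 3.1 3.7 3.6
  endloop
 endfacet
 facet normal -0.119 0.794 -0.596
  outer loop
   vertex 2.3 2.0 0.8
   vertex 3.3 1.7 0.2
   vertex 0.8 1.4 0.3
  endloop
 endfacet
 facet normal -0.139 0.815 -0.562
  outer loop
   vertex 2.3 2.0 0.8
   vertex 0.8 1.4 0.3
   vertex 1.0 2.4 1.7
  endloop
 endfacet
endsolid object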